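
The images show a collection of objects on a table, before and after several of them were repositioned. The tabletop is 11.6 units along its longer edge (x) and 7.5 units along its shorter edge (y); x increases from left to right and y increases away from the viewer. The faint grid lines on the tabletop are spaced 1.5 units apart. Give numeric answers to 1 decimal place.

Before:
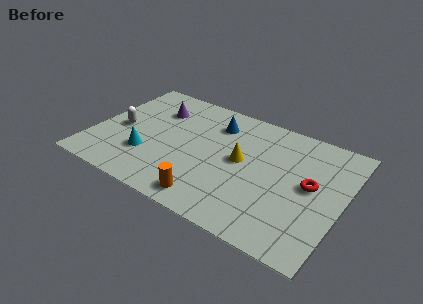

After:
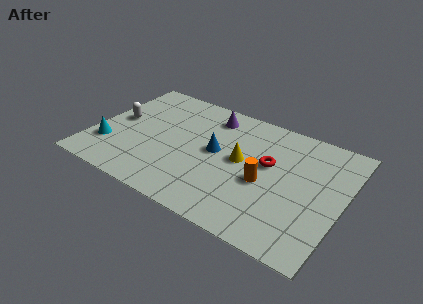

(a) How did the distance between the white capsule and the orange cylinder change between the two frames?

+1.8

The distance was about 5.3 in the first image and 7.1 in the second, so they moved 1.8 units further apart.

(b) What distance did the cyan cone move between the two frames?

1.8

From (2.7, 2.3) to (0.9, 2.1), the cyan cone covered √(1.8² + 0.2²) ≈ 1.8 units.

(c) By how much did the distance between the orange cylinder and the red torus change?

-4.0

Before: roughly 5.2 units apart; after: 1.2. That's 4.0 units closer together.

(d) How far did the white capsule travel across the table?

0.5

The white capsule was near (1.2, 3.5) before and (1.0, 4.0) after, so it travelled √(0.2² + 0.5²) ≈ 0.5 units.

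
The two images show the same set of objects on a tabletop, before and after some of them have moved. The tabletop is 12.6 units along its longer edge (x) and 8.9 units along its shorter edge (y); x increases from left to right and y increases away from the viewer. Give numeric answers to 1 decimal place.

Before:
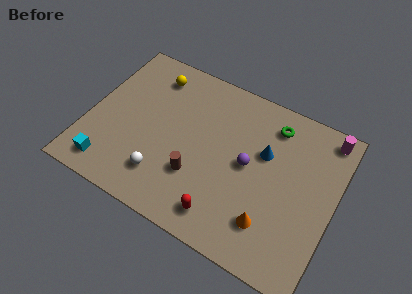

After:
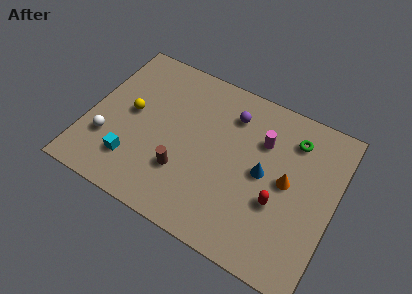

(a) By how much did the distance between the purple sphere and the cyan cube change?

-1.0

They were about 7.5 units apart before and 6.5 after — 1.0 units closer together.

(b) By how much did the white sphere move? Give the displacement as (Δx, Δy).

(-3.0, 0.7)

The white sphere started near (4.2, 2.0) and ended near (1.2, 2.7).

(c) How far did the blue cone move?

1.1

The blue cone moved from about (8.9, 5.6) to (9.0, 4.5), a distance of √(0.1² + 1.1²) ≈ 1.1.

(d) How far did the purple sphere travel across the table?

2.6

From (8.2, 4.6) to (7.0, 6.9), the purple sphere covered √(1.2² + 2.3²) ≈ 2.6 units.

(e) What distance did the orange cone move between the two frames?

2.5

The orange cone was near (9.7, 2.1) before and (10.2, 4.6) after, so it travelled √(0.5² + 2.5²) ≈ 2.5 units.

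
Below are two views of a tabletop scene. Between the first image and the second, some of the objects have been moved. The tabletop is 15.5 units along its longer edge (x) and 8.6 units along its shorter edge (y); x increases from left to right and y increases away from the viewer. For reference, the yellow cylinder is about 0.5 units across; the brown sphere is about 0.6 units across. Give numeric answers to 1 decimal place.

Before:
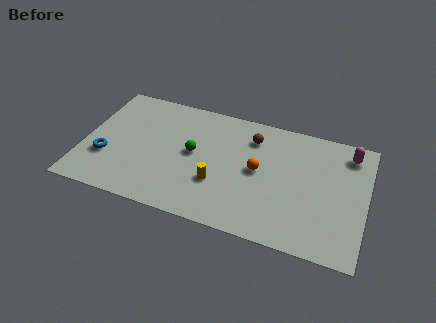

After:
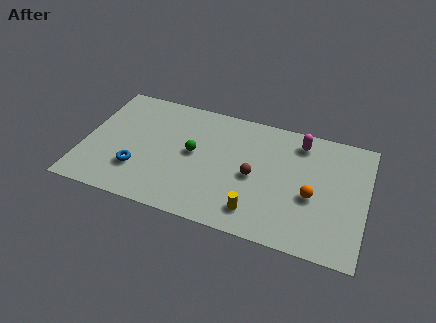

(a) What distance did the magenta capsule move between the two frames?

2.7

From (14.4, 7.2) to (11.7, 7.2), the magenta capsule covered √(2.7² + 0.0²) ≈ 2.7 units.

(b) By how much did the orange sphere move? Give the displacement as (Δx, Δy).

(3.0, -0.9)

The orange sphere was at about (9.6, 4.5) and moved to about (12.6, 3.6).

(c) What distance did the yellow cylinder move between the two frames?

2.6

The yellow cylinder was near (7.5, 2.9) before and (9.7, 1.6) after, so it travelled √(2.2² + 1.3²) ≈ 2.6 units.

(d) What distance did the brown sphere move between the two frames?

2.7

From (9.1, 6.7) to (9.4, 4.0), the brown sphere covered √(0.3² + 2.7²) ≈ 2.7 units.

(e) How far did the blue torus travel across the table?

1.8

The blue torus was near (1.3, 2.9) before and (3.1, 2.5) after, so it travelled √(1.8² + 0.4²) ≈ 1.8 units.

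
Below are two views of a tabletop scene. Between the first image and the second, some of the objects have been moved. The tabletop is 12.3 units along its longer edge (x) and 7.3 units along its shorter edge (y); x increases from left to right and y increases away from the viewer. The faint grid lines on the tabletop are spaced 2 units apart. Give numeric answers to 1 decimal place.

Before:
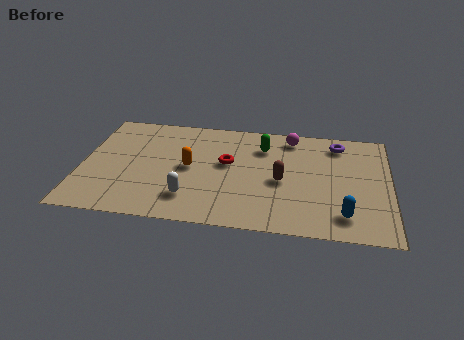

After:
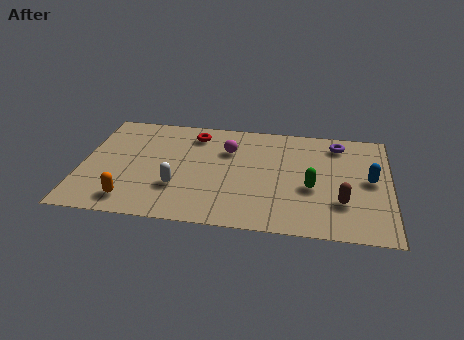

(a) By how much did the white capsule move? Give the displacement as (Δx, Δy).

(-0.5, 0.6)

The white capsule started near (4.4, 1.7) and ended near (3.9, 2.3).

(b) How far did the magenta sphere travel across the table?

2.8

The magenta sphere moved from about (8.3, 6.3) to (5.8, 5.1), a distance of √(2.5² + 1.2²) ≈ 2.8.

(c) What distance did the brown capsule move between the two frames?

2.6

From (8.0, 3.3) to (10.4, 2.2), the brown capsule covered √(2.4² + 1.1²) ≈ 2.6 units.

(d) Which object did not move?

the purple torus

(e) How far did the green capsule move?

3.2

From (7.2, 5.5) to (9.2, 3.0), the green capsule covered √(2.0² + 2.5²) ≈ 3.2 units.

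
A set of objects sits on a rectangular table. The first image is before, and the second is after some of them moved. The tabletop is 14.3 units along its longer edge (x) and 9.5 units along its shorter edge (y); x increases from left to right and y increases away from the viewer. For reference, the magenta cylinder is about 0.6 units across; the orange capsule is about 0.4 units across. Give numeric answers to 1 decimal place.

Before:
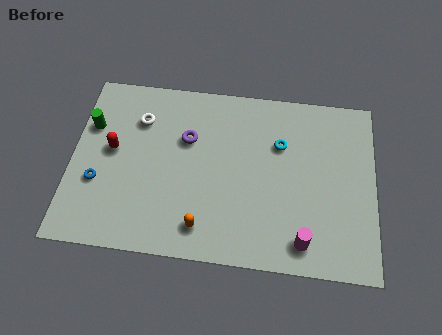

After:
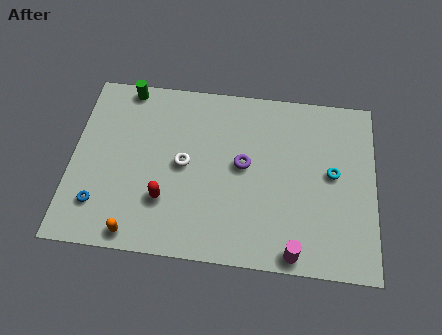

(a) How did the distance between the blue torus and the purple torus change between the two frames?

+2.3

The distance was about 5.0 in the first image and 7.3 in the second, so they moved 2.3 units further apart.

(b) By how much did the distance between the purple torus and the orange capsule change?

+1.8

They were about 4.7 units apart before and 6.5 after — 1.8 units further apart.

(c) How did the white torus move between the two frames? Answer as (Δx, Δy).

(2.2, -2.2)

From the two frames, the white torus sits at roughly (3.1, 7.0) before and (5.3, 4.8) after.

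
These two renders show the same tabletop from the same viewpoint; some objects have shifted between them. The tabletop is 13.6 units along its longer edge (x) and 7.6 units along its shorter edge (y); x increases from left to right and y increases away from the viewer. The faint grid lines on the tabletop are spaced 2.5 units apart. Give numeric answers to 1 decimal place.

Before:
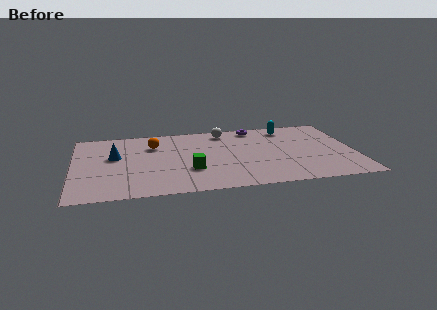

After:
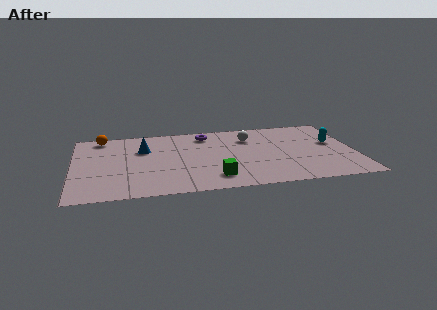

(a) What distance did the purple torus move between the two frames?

2.4

The purple torus moved from about (8.9, 6.7) to (6.5, 6.3), a distance of √(2.4² + 0.4²) ≈ 2.4.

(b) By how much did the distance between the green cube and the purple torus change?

-0.5

Before: roughly 5.3 units apart; after: 4.8. That's 0.5 units closer together.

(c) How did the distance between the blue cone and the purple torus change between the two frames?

-3.9

Before: roughly 7.2 units apart; after: 3.3. That's 3.9 units closer together.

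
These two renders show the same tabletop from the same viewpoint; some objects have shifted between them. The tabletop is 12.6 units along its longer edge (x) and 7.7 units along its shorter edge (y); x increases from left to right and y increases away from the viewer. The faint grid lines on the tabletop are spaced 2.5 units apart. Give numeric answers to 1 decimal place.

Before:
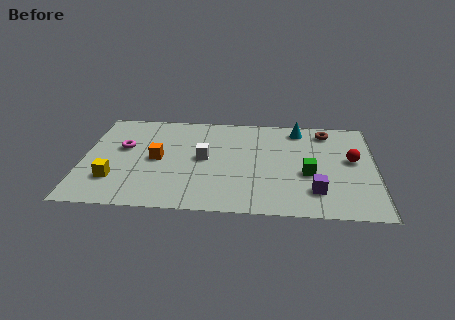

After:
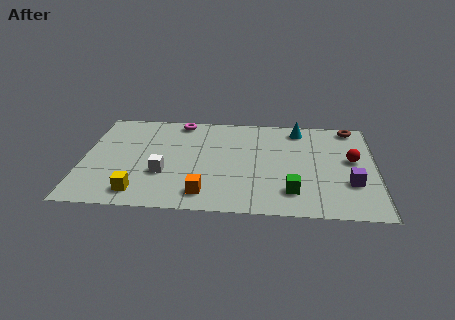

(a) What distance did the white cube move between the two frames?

2.1

From (5.2, 4.0) to (3.5, 2.7), the white cube covered √(1.7² + 1.3²) ≈ 2.1 units.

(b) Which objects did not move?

the cyan cone and the red sphere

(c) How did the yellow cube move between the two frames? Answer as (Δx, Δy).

(1.1, -0.9)

The yellow cube started near (1.4, 2.1) and ended near (2.5, 1.2).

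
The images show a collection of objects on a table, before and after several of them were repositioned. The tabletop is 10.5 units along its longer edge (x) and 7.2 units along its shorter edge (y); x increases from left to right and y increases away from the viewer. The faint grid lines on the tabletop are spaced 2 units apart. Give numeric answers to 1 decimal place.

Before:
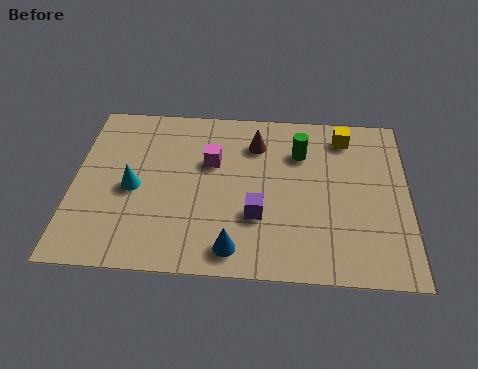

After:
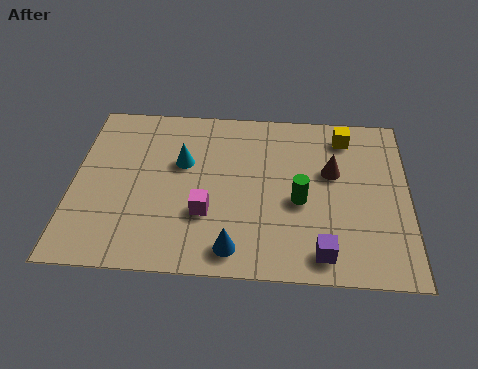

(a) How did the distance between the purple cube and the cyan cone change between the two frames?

+1.6

Before: roughly 4.0 units apart; after: 5.6. That's 1.6 units further apart.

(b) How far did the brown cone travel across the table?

2.6

The brown cone moved from about (5.7, 5.5) to (8.1, 4.4), a distance of √(2.4² + 1.1²) ≈ 2.6.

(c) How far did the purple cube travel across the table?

2.4

The purple cube moved from about (5.8, 2.4) to (7.8, 1.0), a distance of √(2.0² + 1.4²) ≈ 2.4.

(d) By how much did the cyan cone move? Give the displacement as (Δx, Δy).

(1.5, 1.2)

From the two frames, the cyan cone sits at roughly (1.9, 3.3) before and (3.4, 4.5) after.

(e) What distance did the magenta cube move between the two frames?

2.2

From (4.3, 4.6) to (4.2, 2.4), the magenta cube covered √(0.1² + 2.2²) ≈ 2.2 units.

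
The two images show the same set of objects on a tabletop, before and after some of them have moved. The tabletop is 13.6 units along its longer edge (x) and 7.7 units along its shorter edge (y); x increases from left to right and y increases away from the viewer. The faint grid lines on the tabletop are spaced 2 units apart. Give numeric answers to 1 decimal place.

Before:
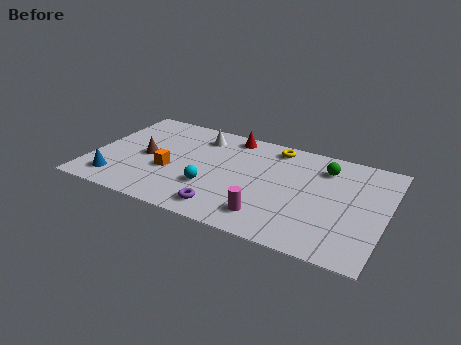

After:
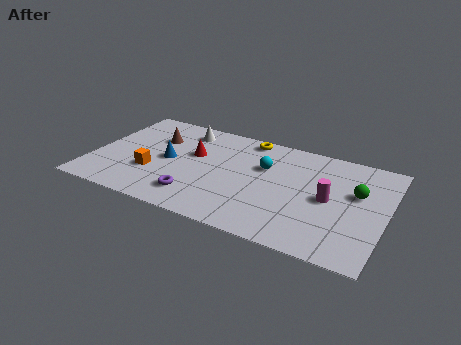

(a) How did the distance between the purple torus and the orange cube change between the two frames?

-0.9

They were about 3.3 units apart before and 2.4 after — 0.9 units closer together.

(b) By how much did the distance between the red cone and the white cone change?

+0.3

Before: roughly 1.5 units apart; after: 1.8. That's 0.3 units further apart.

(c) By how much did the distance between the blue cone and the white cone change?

-3.2

The distance was about 5.8 in the first image and 2.6 in the second, so they moved 3.2 units closer together.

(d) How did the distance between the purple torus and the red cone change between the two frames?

-2.5

Before: roughly 5.6 units apart; after: 3.1. That's 2.5 units closer together.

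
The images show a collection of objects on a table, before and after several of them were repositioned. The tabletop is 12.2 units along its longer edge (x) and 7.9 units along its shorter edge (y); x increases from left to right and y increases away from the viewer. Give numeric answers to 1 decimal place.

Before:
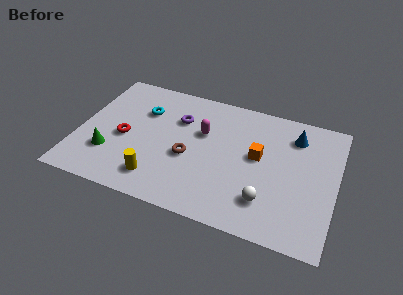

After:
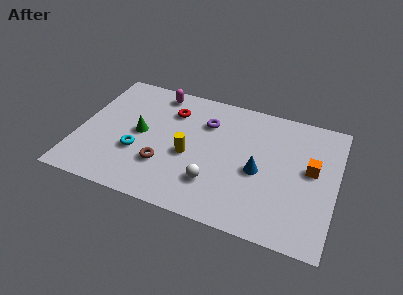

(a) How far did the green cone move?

2.1

The green cone was near (1.6, 2.3) before and (2.9, 4.0) after, so it travelled √(1.3² + 1.7²) ≈ 2.1 units.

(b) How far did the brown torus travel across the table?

1.4

From (5.3, 3.3) to (4.2, 2.4), the brown torus covered √(1.1² + 0.9²) ≈ 1.4 units.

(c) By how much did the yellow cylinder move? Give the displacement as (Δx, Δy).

(1.3, 1.9)

From the two frames, the yellow cylinder sits at roughly (4.0, 1.5) before and (5.3, 3.4) after.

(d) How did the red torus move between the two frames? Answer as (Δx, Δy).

(2.0, 2.4)

From the two frames, the red torus sits at roughly (2.2, 3.5) before and (4.2, 5.9) after.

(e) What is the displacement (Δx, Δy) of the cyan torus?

(0.0, -2.7)

From the two frames, the cyan torus sits at roughly (2.9, 5.5) before and (2.9, 2.8) after.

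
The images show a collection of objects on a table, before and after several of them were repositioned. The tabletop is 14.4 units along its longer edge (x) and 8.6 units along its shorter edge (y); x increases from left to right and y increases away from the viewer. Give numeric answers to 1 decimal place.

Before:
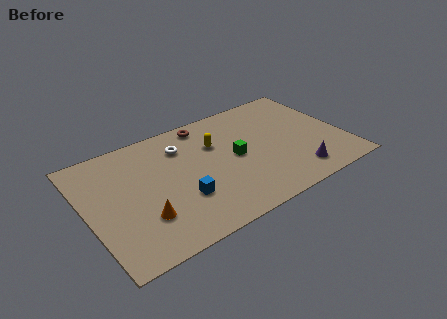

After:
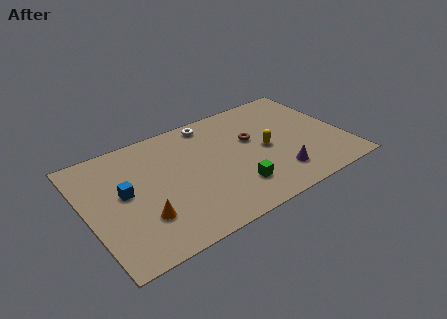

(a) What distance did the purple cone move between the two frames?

1.1

The purple cone moved from about (11.3, 1.5) to (10.3, 1.9), a distance of √(1.0² + 0.4²) ≈ 1.1.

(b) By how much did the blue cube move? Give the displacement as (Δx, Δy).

(-2.9, 1.9)

The blue cube started near (5.0, 2.8) and ended near (2.1, 4.7).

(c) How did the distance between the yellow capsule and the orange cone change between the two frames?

+1.7

They were about 5.7 units apart before and 7.4 after — 1.7 units further apart.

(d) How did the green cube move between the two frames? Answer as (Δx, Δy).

(-0.4, -2.2)

The green cube started near (8.3, 4.3) and ended near (7.9, 2.1).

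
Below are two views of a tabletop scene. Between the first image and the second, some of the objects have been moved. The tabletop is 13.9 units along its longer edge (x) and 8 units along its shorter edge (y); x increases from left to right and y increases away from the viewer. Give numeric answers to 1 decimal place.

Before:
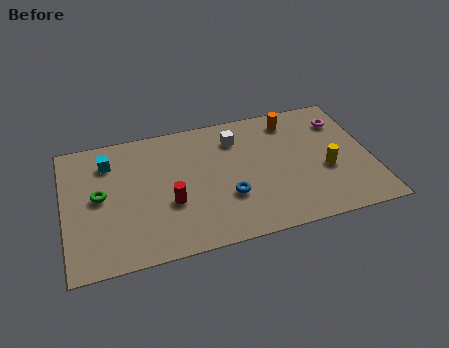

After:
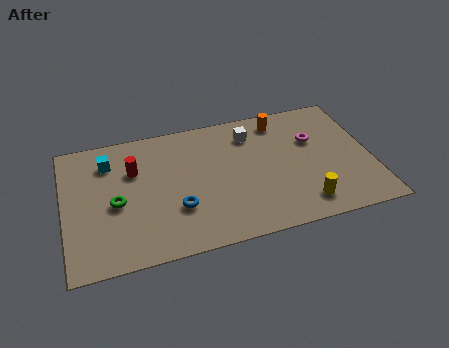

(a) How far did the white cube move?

0.7

The white cube moved from about (7.9, 6.2) to (8.6, 6.3), a distance of √(0.7² + 0.1²) ≈ 0.7.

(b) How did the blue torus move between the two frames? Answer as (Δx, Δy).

(-2.3, -0.1)

The blue torus was at about (7.3, 2.7) and moved to about (5.0, 2.6).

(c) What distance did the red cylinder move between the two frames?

2.8

From (4.7, 3.0) to (3.2, 5.4), the red cylinder covered √(1.5² + 2.4²) ≈ 2.8 units.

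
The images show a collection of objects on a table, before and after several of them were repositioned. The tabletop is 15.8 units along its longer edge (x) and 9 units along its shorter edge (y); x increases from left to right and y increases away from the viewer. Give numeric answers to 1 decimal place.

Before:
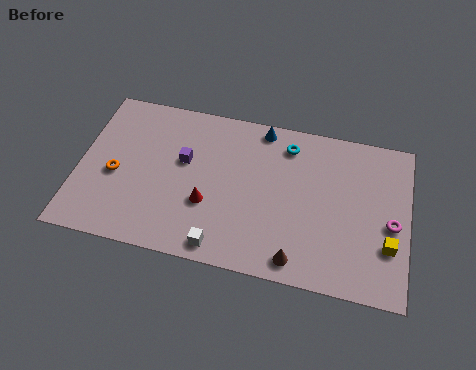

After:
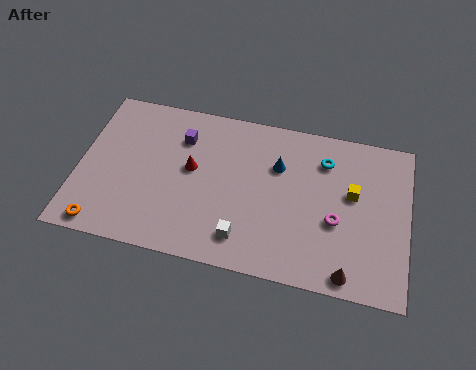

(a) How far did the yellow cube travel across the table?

3.1

The yellow cube moved from about (14.9, 2.8) to (13.1, 5.3), a distance of √(1.8² + 2.5²) ≈ 3.1.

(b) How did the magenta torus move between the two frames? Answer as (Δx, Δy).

(-2.6, -0.4)

The magenta torus was at about (15.0, 4.0) and moved to about (12.4, 3.6).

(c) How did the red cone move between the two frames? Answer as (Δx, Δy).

(-0.9, 1.8)

The red cone was at about (6.3, 3.2) and moved to about (5.4, 5.0).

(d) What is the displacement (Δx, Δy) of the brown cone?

(2.4, -0.2)

From the two frames, the brown cone sits at roughly (10.7, 1.1) before and (13.1, 0.9) after.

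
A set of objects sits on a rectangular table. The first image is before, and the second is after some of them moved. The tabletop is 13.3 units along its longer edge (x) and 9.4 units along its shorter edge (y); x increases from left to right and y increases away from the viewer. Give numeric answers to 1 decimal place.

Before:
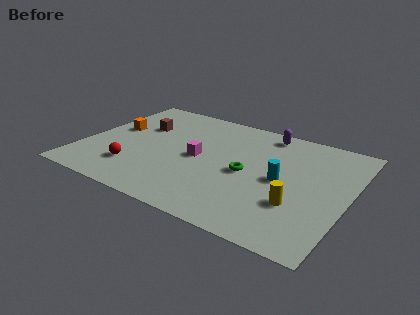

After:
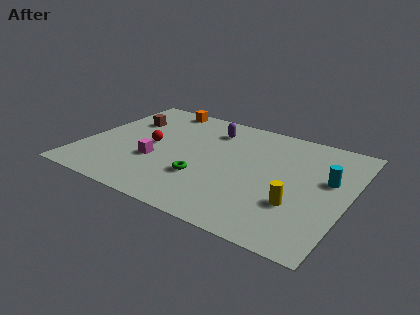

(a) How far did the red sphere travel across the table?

2.4

The red sphere was near (2.9, 2.3) before and (3.3, 4.7) after, so it travelled √(0.4² + 2.4²) ≈ 2.4 units.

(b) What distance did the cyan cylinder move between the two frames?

2.4

The cyan cylinder was near (10.0, 4.6) before and (12.2, 5.6) after, so it travelled √(2.2² + 1.0²) ≈ 2.4 units.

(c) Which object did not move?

the yellow cylinder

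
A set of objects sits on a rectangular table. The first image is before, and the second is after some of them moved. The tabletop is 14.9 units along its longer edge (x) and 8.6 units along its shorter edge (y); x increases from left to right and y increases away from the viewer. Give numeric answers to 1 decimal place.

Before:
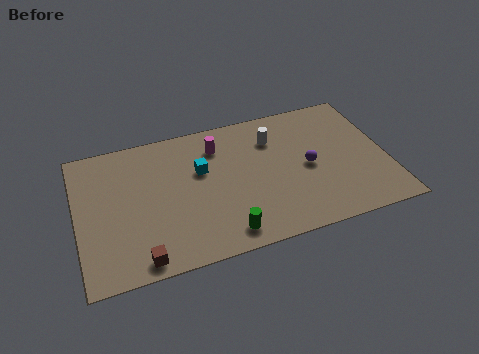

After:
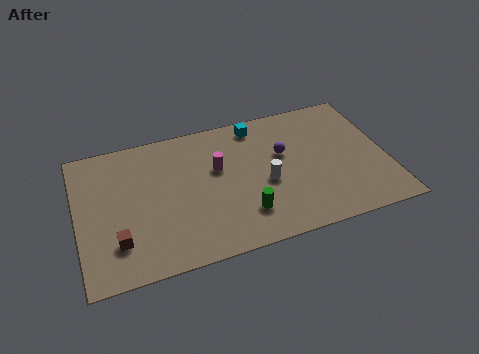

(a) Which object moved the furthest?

the cyan cube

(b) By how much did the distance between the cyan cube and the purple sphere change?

-2.8

The distance was about 5.3 in the first image and 2.5 in the second, so they moved 2.8 units closer together.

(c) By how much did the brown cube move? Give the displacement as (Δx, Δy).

(-1.0, 1.3)

The brown cube started near (2.8, 0.9) and ended near (1.8, 2.2).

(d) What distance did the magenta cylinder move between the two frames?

1.4

The magenta cylinder was near (6.9, 6.7) before and (6.8, 5.3) after, so it travelled √(0.1² + 1.4²) ≈ 1.4 units.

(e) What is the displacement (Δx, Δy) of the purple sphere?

(-1.1, 1.2)

From the two frames, the purple sphere sits at roughly (11.1, 4.1) before and (10.0, 5.3) after.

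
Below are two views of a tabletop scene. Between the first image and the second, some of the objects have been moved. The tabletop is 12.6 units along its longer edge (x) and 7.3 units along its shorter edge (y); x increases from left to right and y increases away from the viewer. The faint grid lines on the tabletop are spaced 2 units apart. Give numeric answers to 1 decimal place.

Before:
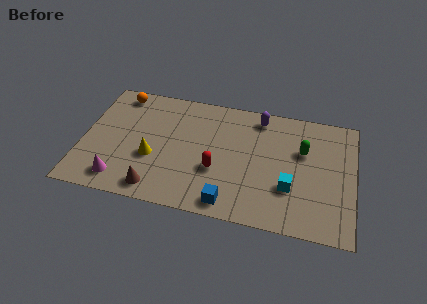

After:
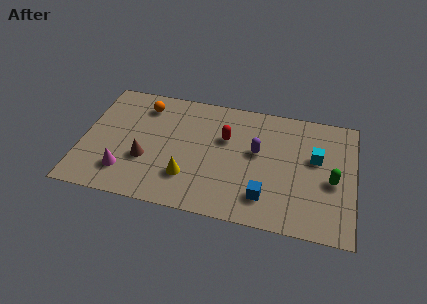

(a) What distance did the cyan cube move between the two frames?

2.3

The cyan cube was near (9.7, 2.4) before and (10.8, 4.4) after, so it travelled √(1.1² + 2.0²) ≈ 2.3 units.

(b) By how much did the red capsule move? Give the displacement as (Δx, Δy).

(0.3, 2.0)

The red capsule was at about (6.3, 2.7) and moved to about (6.6, 4.7).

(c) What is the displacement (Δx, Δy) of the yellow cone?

(1.7, -0.8)

From the two frames, the yellow cone sits at roughly (3.3, 2.8) before and (5.0, 2.0) after.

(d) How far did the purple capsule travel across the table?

2.1

The purple capsule moved from about (8.1, 6.3) to (8.1, 4.2), a distance of √(0.0² + 2.1²) ≈ 2.1.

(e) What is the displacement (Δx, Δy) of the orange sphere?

(1.2, -0.5)

From the two frames, the orange sphere sits at roughly (1.5, 6.4) before and (2.7, 5.9) after.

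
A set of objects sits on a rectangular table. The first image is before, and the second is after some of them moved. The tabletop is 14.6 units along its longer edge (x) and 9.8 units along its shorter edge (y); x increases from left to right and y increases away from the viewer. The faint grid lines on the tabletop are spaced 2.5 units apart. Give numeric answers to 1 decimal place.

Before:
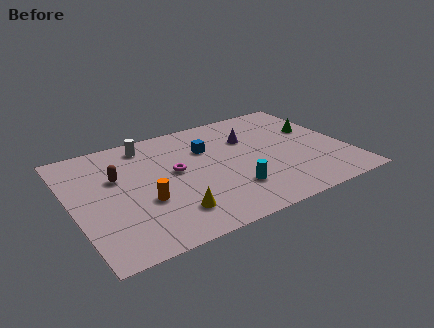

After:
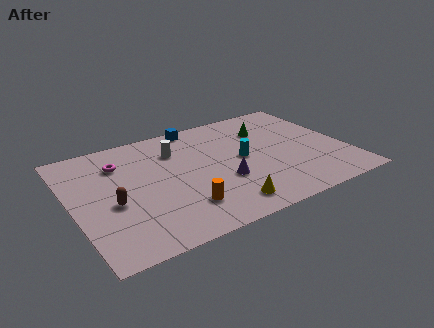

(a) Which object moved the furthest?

the purple cone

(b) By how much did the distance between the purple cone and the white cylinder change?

-1.4

They were about 5.6 units apart before and 4.2 after — 1.4 units closer together.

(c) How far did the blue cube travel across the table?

2.3

The blue cube was near (7.4, 6.7) before and (7.2, 9.0) after, so it travelled √(0.2² + 2.3²) ≈ 2.3 units.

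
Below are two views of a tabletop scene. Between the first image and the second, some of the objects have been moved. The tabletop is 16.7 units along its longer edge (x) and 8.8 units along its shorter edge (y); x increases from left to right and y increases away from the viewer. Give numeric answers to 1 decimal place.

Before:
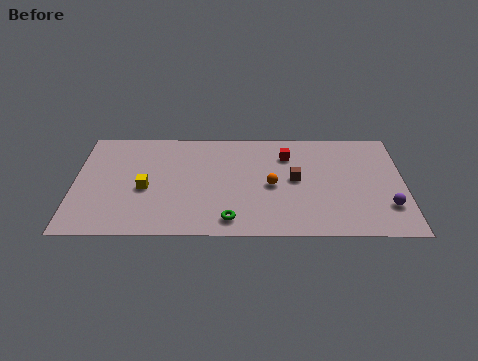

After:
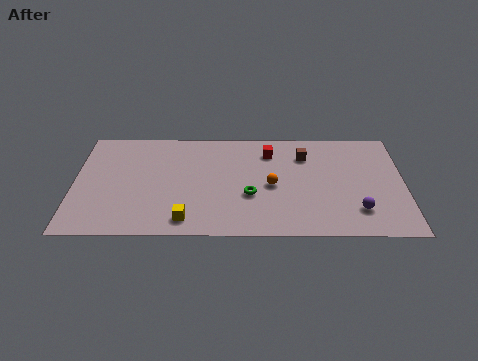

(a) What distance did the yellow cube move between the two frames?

3.3

The yellow cube was near (3.6, 3.8) before and (5.7, 1.3) after, so it travelled √(2.1² + 2.5²) ≈ 3.3 units.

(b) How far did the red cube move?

0.9

The red cube was near (10.8, 6.6) before and (9.9, 6.9) after, so it travelled √(0.9² + 0.3²) ≈ 0.9 units.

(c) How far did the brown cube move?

2.1

The brown cube moved from about (11.2, 4.6) to (11.7, 6.6), a distance of √(0.5² + 2.0²) ≈ 2.1.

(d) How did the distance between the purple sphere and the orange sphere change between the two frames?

-1.3

The distance was about 6.0 in the first image and 4.7 in the second, so they moved 1.3 units closer together.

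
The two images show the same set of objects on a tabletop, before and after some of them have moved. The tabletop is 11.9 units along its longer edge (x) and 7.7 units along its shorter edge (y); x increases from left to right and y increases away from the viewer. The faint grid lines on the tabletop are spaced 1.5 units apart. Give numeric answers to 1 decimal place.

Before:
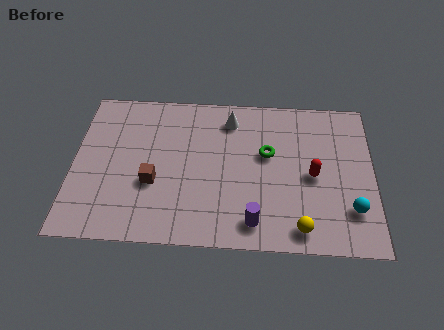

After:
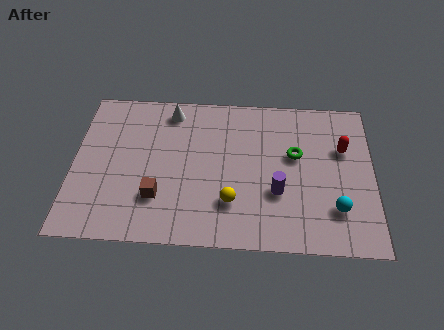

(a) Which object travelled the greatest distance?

the yellow sphere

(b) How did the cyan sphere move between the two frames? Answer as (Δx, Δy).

(-0.6, 0.0)

From the two frames, the cyan sphere sits at roughly (11.0, 2.0) before and (10.4, 2.0) after.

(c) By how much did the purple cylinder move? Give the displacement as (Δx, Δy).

(0.9, 1.5)

From the two frames, the purple cylinder sits at roughly (7.2, 1.2) before and (8.1, 2.7) after.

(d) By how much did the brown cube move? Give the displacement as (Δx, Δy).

(0.2, -0.7)

The brown cube was at about (3.2, 2.9) and moved to about (3.4, 2.2).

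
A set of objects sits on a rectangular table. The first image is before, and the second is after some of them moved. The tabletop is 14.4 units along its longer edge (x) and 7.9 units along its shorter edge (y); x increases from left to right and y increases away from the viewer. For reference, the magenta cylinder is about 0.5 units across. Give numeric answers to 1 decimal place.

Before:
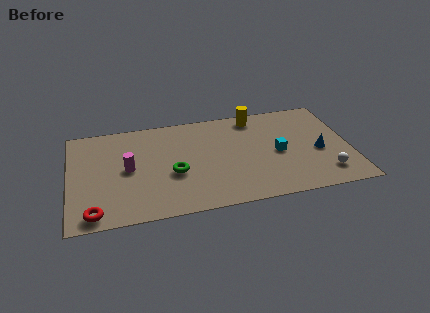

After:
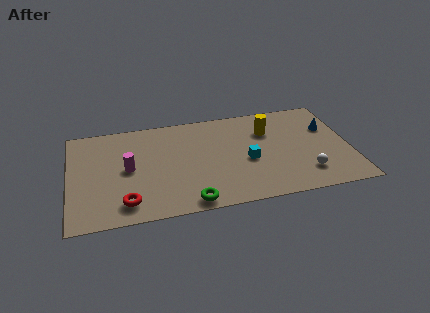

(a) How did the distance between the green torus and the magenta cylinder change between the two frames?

+2.0

The distance was about 2.4 in the first image and 4.4 in the second, so they moved 2.0 units further apart.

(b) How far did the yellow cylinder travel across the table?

1.4

The yellow cylinder was near (9.7, 6.9) before and (10.3, 5.6) after, so it travelled √(0.6² + 1.3²) ≈ 1.4 units.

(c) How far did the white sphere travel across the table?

1.0

The white sphere was near (13.0, 1.6) before and (12.0, 1.8) after, so it travelled √(1.0² + 0.2²) ≈ 1.0 units.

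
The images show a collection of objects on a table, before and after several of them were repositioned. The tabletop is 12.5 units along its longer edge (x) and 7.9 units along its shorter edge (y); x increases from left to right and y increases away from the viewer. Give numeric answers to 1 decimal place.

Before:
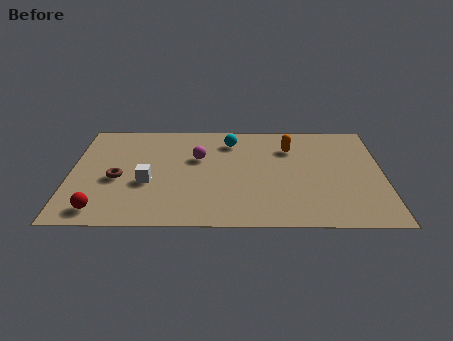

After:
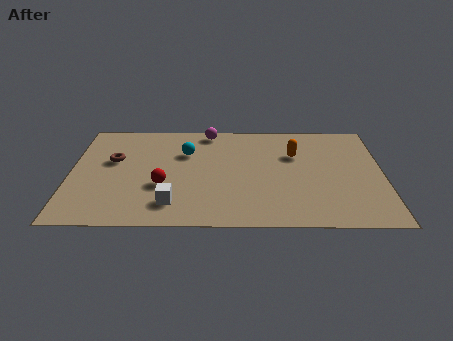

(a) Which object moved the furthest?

the red sphere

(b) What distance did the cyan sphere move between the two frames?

2.0

The cyan sphere moved from about (6.4, 6.3) to (4.6, 5.4), a distance of √(1.8² + 0.9²) ≈ 2.0.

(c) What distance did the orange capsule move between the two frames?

0.5

From (8.8, 5.8) to (9.0, 5.3), the orange capsule covered √(0.2² + 0.5²) ≈ 0.5 units.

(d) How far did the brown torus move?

1.4

From (1.9, 3.4) to (1.7, 4.8), the brown torus covered √(0.2² + 1.4²) ≈ 1.4 units.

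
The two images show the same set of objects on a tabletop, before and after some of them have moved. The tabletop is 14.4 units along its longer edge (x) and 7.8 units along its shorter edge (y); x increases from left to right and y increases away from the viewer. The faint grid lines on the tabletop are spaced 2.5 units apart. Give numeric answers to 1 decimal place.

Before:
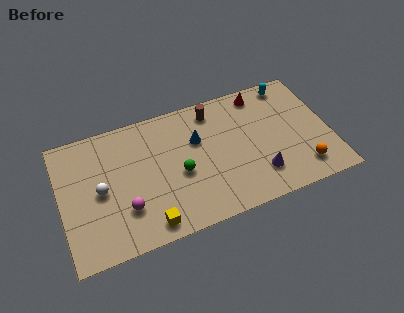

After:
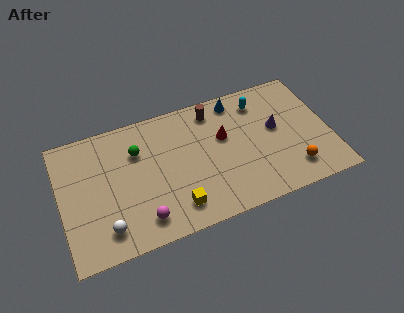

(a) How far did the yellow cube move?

1.6

From (4.4, 1.0) to (5.9, 1.5), the yellow cube covered √(1.5² + 0.5²) ≈ 1.6 units.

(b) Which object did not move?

the brown cylinder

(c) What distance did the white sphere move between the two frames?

2.3

The white sphere moved from about (2.1, 3.8) to (2.2, 1.5), a distance of √(0.1² + 2.3²) ≈ 2.3.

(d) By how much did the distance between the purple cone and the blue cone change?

-1.3

They were about 4.4 units apart before and 3.1 after — 1.3 units closer together.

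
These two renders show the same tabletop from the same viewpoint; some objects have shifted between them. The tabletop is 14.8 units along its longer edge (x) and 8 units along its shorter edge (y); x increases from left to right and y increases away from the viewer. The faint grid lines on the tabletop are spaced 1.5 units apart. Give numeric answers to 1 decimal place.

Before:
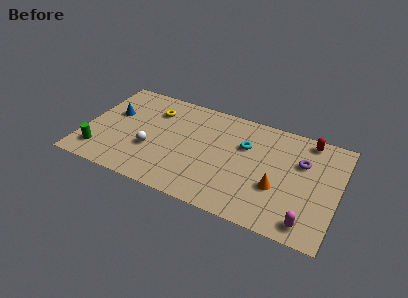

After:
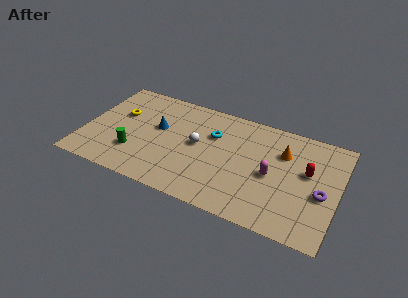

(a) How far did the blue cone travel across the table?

2.7

From (1.5, 4.9) to (4.2, 4.7), the blue cone covered √(2.7² + 0.2²) ≈ 2.7 units.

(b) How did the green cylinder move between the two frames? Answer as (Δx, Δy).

(2.0, 0.7)

The green cylinder started near (1.1, 1.6) and ended near (3.1, 2.3).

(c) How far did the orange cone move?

2.7

The orange cone was near (11.4, 2.9) before and (11.5, 5.6) after, so it travelled √(0.1² + 2.7²) ≈ 2.7 units.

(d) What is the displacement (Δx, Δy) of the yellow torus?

(-1.9, -1.0)

The yellow torus started near (3.8, 6.0) and ended near (1.9, 5.0).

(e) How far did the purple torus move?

2.3

From (12.6, 5.3) to (13.9, 3.4), the purple torus covered √(1.3² + 1.9²) ≈ 2.3 units.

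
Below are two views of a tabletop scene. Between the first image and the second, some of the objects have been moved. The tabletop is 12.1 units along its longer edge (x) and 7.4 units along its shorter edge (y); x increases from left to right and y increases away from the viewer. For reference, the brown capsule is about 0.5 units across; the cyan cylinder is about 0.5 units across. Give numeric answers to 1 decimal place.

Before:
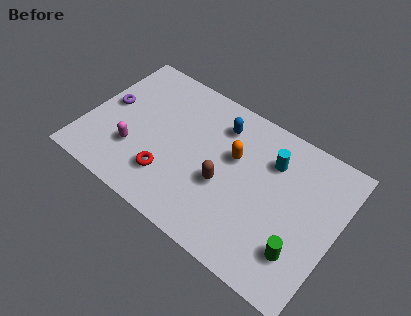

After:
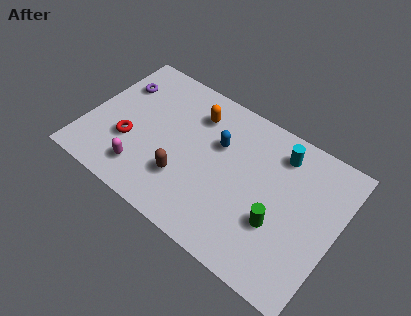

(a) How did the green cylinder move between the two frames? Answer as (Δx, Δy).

(-1.2, 0.7)

The green cylinder was at about (10.7, 1.9) and moved to about (9.5, 2.6).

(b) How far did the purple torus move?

1.3

The purple torus moved from about (0.9, 4.0) to (1.1, 5.3), a distance of √(0.2² + 1.3²) ≈ 1.3.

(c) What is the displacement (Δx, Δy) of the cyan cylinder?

(0.3, 0.6)

From the two frames, the cyan cylinder sits at roughly (8.7, 5.4) before and (9.0, 6.0) after.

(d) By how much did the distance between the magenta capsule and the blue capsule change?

-0.5

The distance was about 5.0 in the first image and 4.5 in the second, so they moved 0.5 units closer together.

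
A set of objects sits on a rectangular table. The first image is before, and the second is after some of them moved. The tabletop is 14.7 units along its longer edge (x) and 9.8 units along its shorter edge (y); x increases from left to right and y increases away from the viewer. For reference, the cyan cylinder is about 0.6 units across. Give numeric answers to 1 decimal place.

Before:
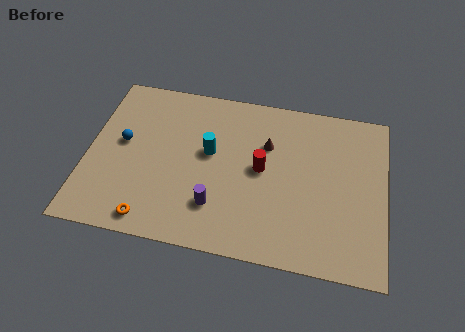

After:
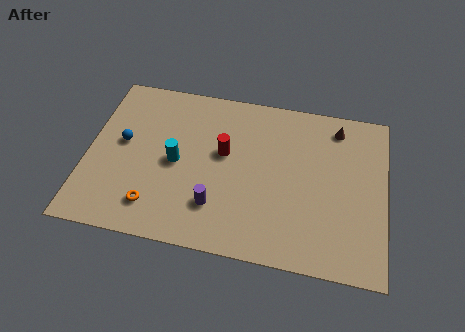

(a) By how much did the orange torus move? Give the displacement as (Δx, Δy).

(0.1, 0.8)

The orange torus was at about (3.4, 1.1) and moved to about (3.5, 1.9).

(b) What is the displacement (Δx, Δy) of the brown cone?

(3.4, 1.7)

The brown cone started near (8.8, 6.6) and ended near (12.2, 8.3).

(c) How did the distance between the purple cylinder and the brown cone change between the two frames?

+3.4

The distance was about 4.7 in the first image and 8.1 in the second, so they moved 3.4 units further apart.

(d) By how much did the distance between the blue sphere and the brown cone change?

+3.7

Before: roughly 7.2 units apart; after: 10.9. That's 3.7 units further apart.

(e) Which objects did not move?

the blue sphere and the purple cylinder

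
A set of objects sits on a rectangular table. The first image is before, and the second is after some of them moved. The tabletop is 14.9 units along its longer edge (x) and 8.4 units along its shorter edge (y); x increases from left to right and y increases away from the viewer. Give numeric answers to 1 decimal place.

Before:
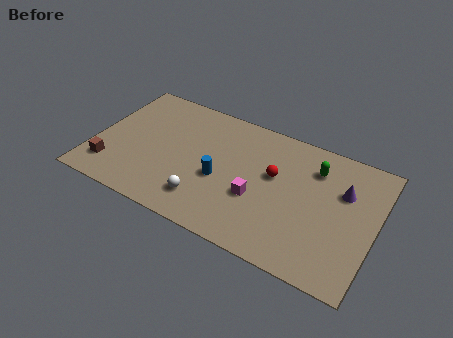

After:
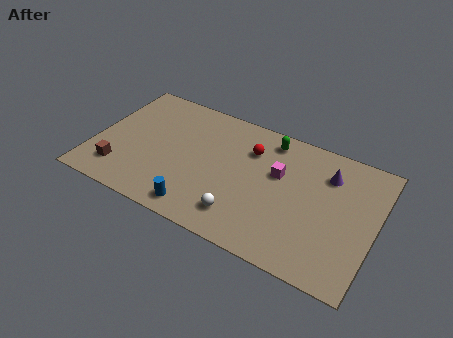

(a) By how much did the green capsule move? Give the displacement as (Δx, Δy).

(-2.5, 0.8)

The green capsule was at about (11.5, 6.4) and moved to about (9.0, 7.2).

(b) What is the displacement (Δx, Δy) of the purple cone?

(-0.9, 0.7)

From the two frames, the purple cone sits at roughly (13.1, 5.6) before and (12.2, 6.3) after.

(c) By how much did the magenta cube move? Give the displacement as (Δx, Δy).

(0.9, 2.0)

The magenta cube started near (8.8, 3.2) and ended near (9.7, 5.2).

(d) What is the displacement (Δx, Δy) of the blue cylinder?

(-0.8, -2.4)

The blue cylinder was at about (6.8, 3.5) and moved to about (6.0, 1.1).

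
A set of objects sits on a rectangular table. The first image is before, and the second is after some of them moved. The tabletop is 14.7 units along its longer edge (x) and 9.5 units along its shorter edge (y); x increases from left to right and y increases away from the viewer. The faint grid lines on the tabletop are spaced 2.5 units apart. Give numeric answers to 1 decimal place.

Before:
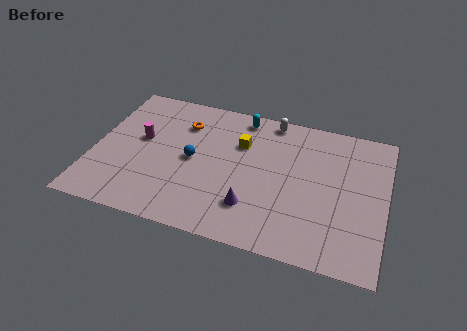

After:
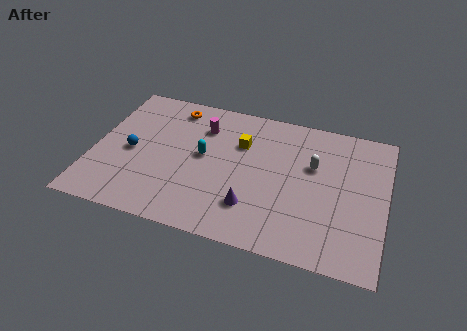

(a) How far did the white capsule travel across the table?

3.5

From (8.7, 8.6) to (11.0, 6.0), the white capsule covered √(2.3² + 2.6²) ≈ 3.5 units.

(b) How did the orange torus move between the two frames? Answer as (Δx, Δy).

(-0.6, 1.0)

The orange torus started near (4.3, 7.1) and ended near (3.7, 8.1).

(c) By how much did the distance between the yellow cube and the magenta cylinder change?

-3.0

They were about 5.1 units apart before and 2.1 after — 3.0 units closer together.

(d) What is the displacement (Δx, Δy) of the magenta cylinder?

(3.0, 1.7)

From the two frames, the magenta cylinder sits at roughly (2.3, 5.4) before and (5.3, 7.1) after.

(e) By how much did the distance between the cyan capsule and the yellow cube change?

+0.4

The distance was about 1.9 in the first image and 2.3 in the second, so they moved 0.4 units further apart.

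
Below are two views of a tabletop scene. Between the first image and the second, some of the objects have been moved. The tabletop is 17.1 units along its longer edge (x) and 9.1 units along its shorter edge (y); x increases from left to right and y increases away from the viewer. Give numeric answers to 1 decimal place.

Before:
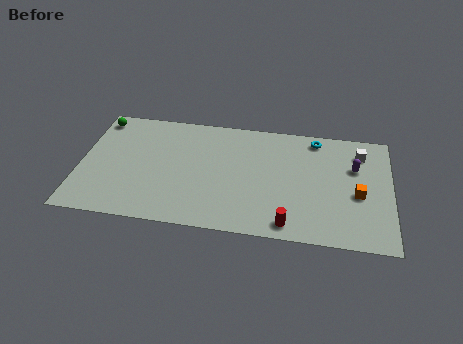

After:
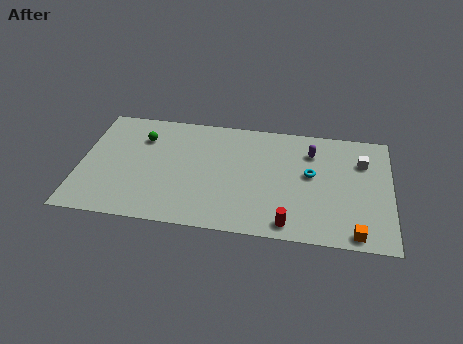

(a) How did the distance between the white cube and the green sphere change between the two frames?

-2.4

The distance was about 14.6 in the first image and 12.2 in the second, so they moved 2.4 units closer together.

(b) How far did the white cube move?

0.7

The white cube was near (15.4, 7.2) before and (15.5, 6.5) after, so it travelled √(0.1² + 0.7²) ≈ 0.7 units.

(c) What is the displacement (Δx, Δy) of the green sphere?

(2.5, -1.2)

The green sphere was at about (0.8, 7.9) and moved to about (3.3, 6.7).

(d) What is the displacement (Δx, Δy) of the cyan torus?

(-0.2, -2.9)

From the two frames, the cyan torus sits at roughly (12.9, 8.0) before and (12.7, 5.1) after.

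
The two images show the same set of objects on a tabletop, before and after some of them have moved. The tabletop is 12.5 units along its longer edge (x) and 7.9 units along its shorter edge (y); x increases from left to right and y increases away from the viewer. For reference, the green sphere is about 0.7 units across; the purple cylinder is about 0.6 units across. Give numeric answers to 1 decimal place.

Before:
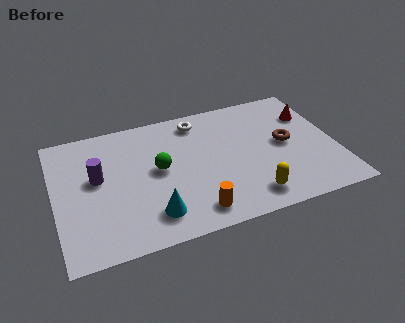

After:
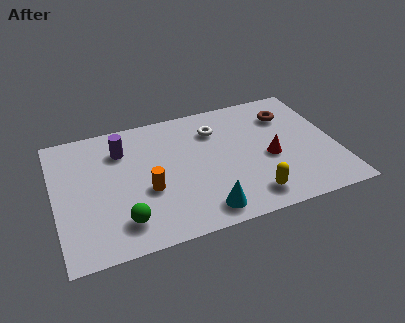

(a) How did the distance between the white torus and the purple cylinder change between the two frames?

-1.0

The distance was about 5.2 in the first image and 4.2 in the second, so they moved 1.0 units closer together.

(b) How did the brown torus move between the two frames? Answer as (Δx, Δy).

(0.3, 1.8)

The brown torus started near (10.3, 4.1) and ended near (10.6, 5.9).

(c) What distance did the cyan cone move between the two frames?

2.3

From (4.1, 1.6) to (6.3, 1.1), the cyan cone covered √(2.2² + 0.5²) ≈ 2.3 units.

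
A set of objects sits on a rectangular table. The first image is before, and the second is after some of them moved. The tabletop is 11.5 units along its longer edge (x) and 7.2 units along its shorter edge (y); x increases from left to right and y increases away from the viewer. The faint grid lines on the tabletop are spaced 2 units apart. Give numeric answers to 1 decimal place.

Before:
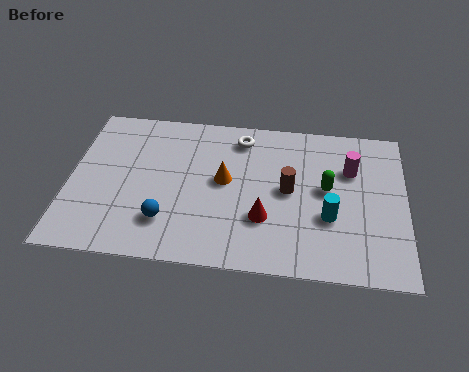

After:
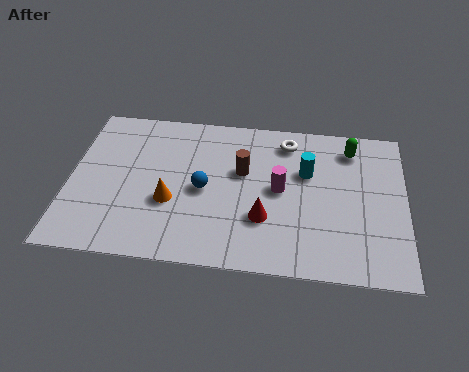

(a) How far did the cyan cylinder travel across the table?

2.2

From (8.9, 2.6) to (8.1, 4.6), the cyan cylinder covered √(0.8² + 2.0²) ≈ 2.2 units.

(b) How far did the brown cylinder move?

1.7

The brown cylinder was near (7.5, 3.7) before and (5.9, 4.4) after, so it travelled √(1.6² + 0.7²) ≈ 1.7 units.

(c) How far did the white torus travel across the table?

1.6

The white torus moved from about (5.8, 6.0) to (7.4, 6.0), a distance of √(1.6² + 0.0²) ≈ 1.6.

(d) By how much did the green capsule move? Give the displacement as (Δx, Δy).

(0.8, 2.0)

The green capsule started near (8.8, 3.9) and ended near (9.6, 5.9).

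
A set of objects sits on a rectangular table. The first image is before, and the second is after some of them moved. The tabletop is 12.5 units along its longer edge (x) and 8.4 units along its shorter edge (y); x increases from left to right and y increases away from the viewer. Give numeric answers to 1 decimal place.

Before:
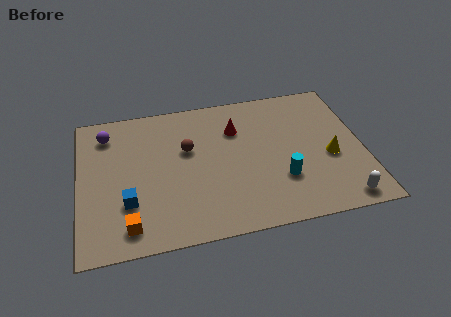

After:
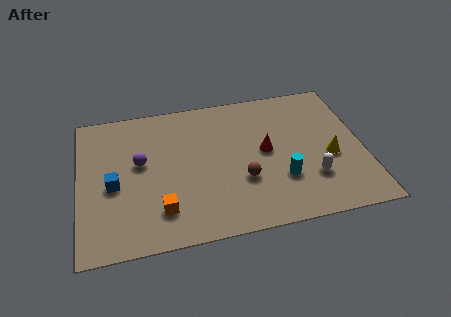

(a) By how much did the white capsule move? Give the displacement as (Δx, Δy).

(-1.2, 1.5)

The white capsule was at about (11.3, 0.9) and moved to about (10.1, 2.4).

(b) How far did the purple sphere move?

2.4

The purple sphere was near (1.3, 6.8) before and (2.7, 4.8) after, so it travelled √(1.4² + 2.0²) ≈ 2.4 units.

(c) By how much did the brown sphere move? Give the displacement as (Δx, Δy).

(2.3, -2.3)

From the two frames, the brown sphere sits at roughly (4.8, 5.2) before and (7.1, 2.9) after.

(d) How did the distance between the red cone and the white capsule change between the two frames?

-3.9

Before: roughly 6.7 units apart; after: 2.8. That's 3.9 units closer together.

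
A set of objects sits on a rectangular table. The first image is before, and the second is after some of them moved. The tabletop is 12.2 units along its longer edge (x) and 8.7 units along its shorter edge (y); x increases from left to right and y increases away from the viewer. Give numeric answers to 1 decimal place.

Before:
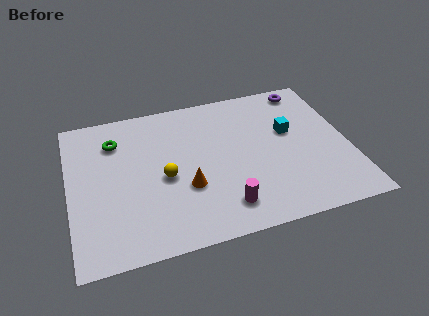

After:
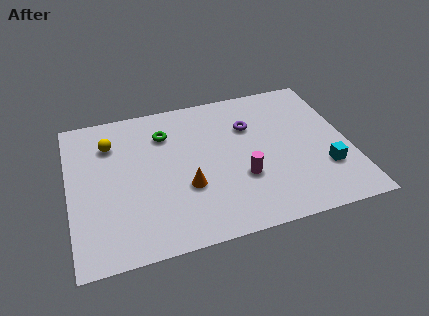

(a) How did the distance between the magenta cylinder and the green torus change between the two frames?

-2.0

The distance was about 6.7 in the first image and 4.7 in the second, so they moved 2.0 units closer together.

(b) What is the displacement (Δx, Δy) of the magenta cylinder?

(0.9, 1.4)

From the two frames, the magenta cylinder sits at roughly (6.5, 1.6) before and (7.4, 3.0) after.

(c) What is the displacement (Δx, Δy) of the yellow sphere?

(-2.2, 2.6)

The yellow sphere was at about (4.1, 3.9) and moved to about (1.9, 6.5).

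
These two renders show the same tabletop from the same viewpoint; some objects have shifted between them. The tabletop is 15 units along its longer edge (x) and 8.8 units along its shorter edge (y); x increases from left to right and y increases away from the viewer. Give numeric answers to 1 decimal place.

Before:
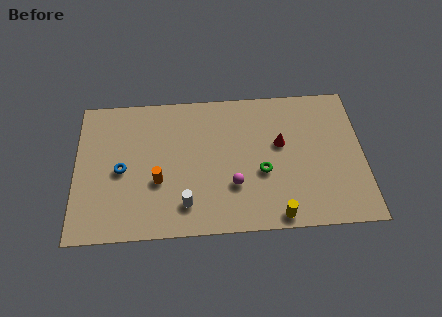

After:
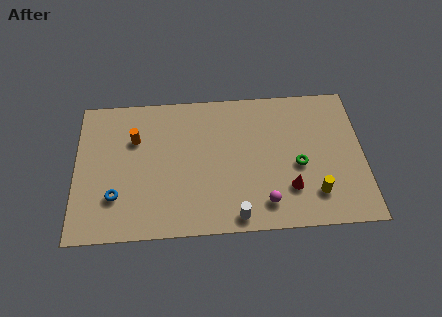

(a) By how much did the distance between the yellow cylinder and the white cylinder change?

-0.6

The distance was about 4.8 in the first image and 4.2 in the second, so they moved 0.6 units closer together.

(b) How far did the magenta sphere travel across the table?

2.0

From (8.2, 2.8) to (9.8, 1.6), the magenta sphere covered √(1.6² + 1.2²) ≈ 2.0 units.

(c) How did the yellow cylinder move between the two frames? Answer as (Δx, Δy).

(2.0, 1.2)

The yellow cylinder started near (10.4, 0.8) and ended near (12.4, 2.0).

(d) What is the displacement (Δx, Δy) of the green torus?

(1.9, 0.3)

The green torus started near (9.7, 3.5) and ended near (11.6, 3.8).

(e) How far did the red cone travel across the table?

2.8

From (10.7, 5.2) to (11.1, 2.4), the red cone covered √(0.4² + 2.8²) ≈ 2.8 units.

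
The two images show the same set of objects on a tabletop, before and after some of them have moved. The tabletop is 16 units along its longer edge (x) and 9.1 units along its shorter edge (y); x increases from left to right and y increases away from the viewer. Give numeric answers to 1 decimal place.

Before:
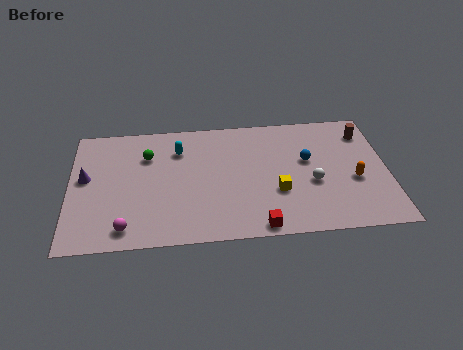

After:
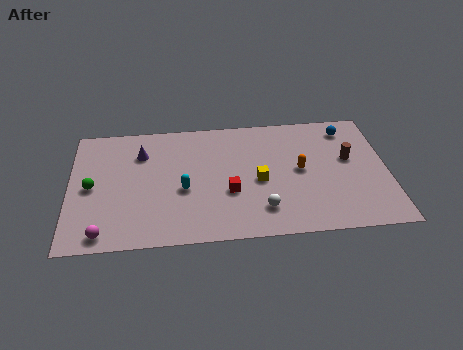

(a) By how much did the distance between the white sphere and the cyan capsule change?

-3.1

They were about 7.4 units apart before and 4.3 after — 3.1 units closer together.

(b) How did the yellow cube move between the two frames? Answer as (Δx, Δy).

(-0.9, 0.9)

The yellow cube was at about (10.4, 3.2) and moved to about (9.5, 4.1).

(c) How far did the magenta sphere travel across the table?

1.1

From (2.8, 1.3) to (1.7, 1.0), the magenta sphere covered √(1.1² + 0.3²) ≈ 1.1 units.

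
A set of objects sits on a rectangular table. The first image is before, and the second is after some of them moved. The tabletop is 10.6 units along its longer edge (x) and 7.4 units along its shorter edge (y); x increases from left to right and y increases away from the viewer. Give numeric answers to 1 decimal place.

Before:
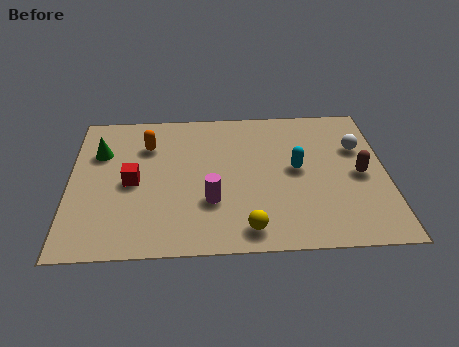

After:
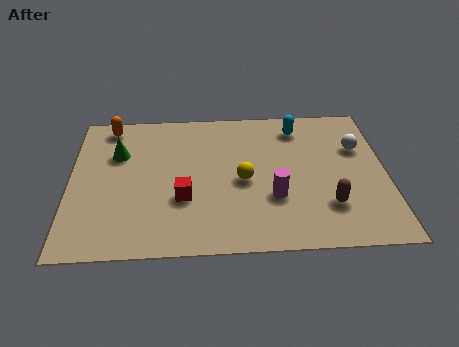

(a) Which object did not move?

the white sphere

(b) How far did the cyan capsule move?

2.2

From (7.6, 3.9) to (7.7, 6.1), the cyan capsule covered √(0.1² + 2.2²) ≈ 2.2 units.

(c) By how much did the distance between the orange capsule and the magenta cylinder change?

+3.1

Before: roughly 3.7 units apart; after: 6.8. That's 3.1 units further apart.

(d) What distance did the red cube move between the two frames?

1.9

The red cube was near (2.1, 3.5) before and (3.8, 2.6) after, so it travelled √(1.7² + 0.9²) ≈ 1.9 units.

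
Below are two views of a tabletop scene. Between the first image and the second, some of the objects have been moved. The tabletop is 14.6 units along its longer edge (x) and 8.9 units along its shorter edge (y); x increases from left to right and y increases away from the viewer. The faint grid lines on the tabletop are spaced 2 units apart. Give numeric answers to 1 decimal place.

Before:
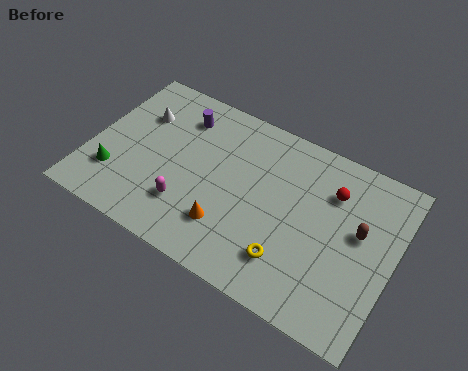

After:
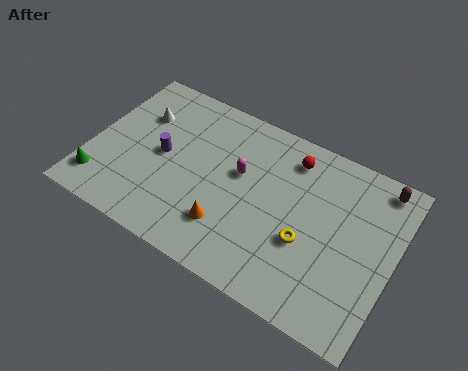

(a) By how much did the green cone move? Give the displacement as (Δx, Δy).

(-0.6, -0.7)

The green cone started near (1.4, 2.4) and ended near (0.8, 1.7).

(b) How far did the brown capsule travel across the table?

2.9

The brown capsule moved from about (12.9, 5.1) to (13.5, 7.9), a distance of √(0.6² + 2.8²) ≈ 2.9.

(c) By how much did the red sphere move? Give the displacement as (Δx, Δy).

(-2.1, 0.8)

From the two frames, the red sphere sits at roughly (11.4, 6.5) before and (9.3, 7.3) after.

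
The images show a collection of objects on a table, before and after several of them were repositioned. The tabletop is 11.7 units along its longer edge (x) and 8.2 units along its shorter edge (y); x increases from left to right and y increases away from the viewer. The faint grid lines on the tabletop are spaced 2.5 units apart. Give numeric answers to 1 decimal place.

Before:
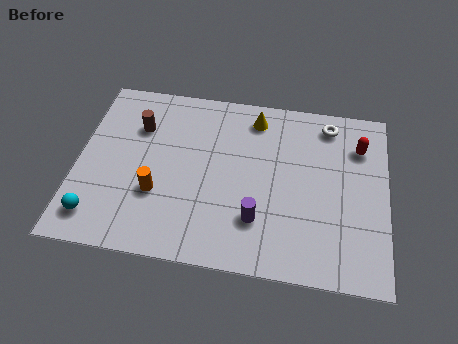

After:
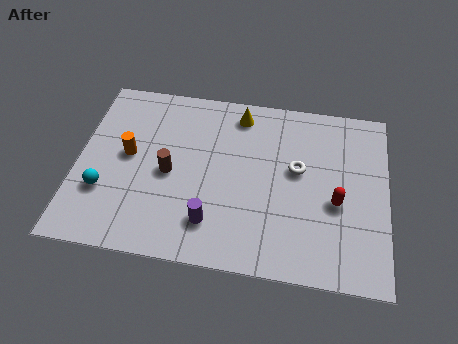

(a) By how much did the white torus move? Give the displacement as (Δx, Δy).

(-1.1, -2.3)

The white torus was at about (9.4, 7.0) and moved to about (8.3, 4.7).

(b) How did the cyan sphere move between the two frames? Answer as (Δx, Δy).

(0.2, 1.2)

The cyan sphere was at about (0.9, 1.4) and moved to about (1.1, 2.6).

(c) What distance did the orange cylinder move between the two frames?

2.0

The orange cylinder moved from about (3.1, 2.8) to (1.9, 4.4), a distance of √(1.2² + 1.6²) ≈ 2.0.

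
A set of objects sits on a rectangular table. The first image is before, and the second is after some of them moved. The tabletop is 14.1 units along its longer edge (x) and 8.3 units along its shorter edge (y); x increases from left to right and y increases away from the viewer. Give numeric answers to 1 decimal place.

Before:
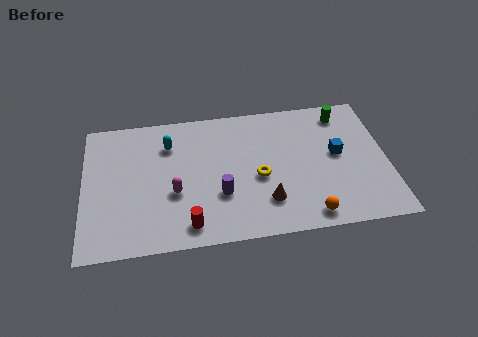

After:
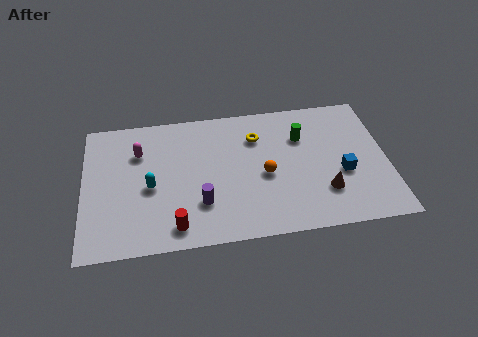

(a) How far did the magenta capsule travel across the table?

3.1

The magenta capsule moved from about (4.2, 3.2) to (2.6, 5.9), a distance of √(1.6² + 2.7²) ≈ 3.1.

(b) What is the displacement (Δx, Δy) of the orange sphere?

(-1.9, 2.7)

From the two frames, the orange sphere sits at roughly (10.3, 1.0) before and (8.4, 3.7) after.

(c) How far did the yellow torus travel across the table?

2.5

The yellow torus moved from about (8.1, 3.6) to (8.1, 6.1), a distance of √(0.0² + 2.5²) ≈ 2.5.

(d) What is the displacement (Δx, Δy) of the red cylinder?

(-0.6, 0.0)

The red cylinder started near (4.8, 1.2) and ended near (4.2, 1.2).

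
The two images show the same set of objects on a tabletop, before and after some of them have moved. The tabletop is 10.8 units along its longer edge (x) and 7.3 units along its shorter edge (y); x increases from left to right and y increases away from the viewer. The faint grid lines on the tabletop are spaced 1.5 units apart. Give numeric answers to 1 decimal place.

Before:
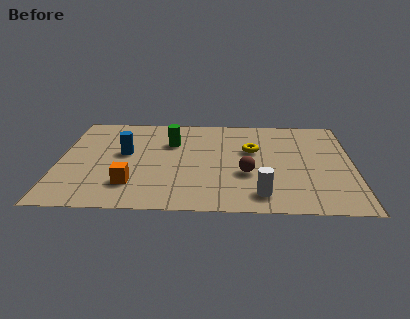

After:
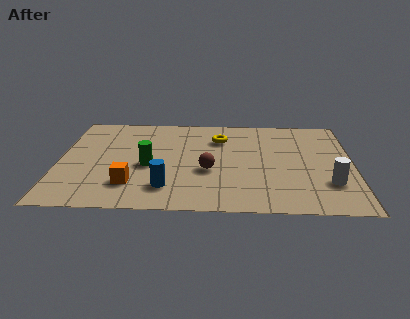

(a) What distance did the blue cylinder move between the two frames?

3.0

The blue cylinder was near (2.4, 4.1) before and (4.0, 1.6) after, so it travelled √(1.6² + 2.5²) ≈ 3.0 units.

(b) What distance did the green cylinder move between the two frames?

2.0

The green cylinder was near (4.1, 5.0) before and (3.3, 3.2) after, so it travelled √(0.8² + 1.8²) ≈ 2.0 units.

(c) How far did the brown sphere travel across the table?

1.4

The brown sphere was near (6.9, 2.7) before and (5.5, 2.9) after, so it travelled √(1.4² + 0.2²) ≈ 1.4 units.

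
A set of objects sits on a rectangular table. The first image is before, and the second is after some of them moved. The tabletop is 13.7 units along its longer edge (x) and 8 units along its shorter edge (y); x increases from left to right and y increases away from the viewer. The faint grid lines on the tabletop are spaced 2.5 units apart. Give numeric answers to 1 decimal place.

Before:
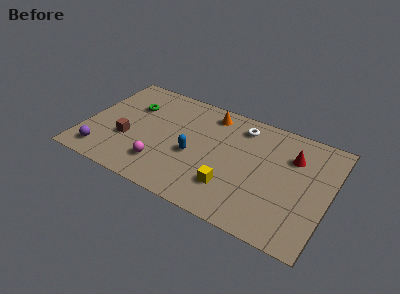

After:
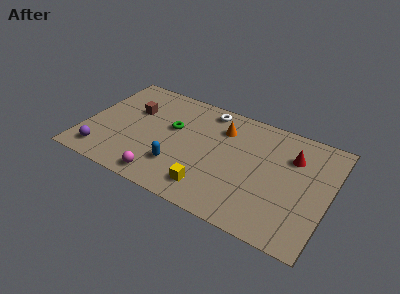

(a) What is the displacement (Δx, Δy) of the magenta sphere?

(0.2, -0.9)

The magenta sphere started near (4.6, 1.9) and ended near (4.8, 1.0).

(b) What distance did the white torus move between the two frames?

2.0

From (8.5, 6.6) to (6.5, 7.0), the white torus covered √(2.0² + 0.4²) ≈ 2.0 units.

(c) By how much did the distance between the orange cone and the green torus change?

-1.5

They were about 4.5 units apart before and 3.0 after — 1.5 units closer together.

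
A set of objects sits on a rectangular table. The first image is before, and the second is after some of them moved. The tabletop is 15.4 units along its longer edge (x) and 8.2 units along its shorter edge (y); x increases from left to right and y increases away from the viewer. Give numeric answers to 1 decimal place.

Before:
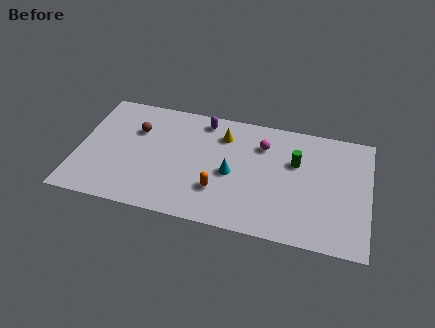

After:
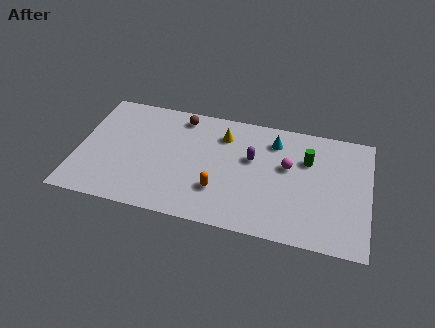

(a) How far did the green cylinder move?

0.7

The green cylinder moved from about (11.5, 5.3) to (12.1, 5.6), a distance of √(0.6² + 0.3²) ≈ 0.7.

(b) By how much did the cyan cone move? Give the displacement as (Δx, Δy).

(2.1, 2.8)

The cyan cone started near (8.2, 3.7) and ended near (10.3, 6.5).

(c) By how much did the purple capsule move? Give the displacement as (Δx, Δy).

(2.7, -2.1)

The purple capsule was at about (6.5, 7.1) and moved to about (9.2, 5.0).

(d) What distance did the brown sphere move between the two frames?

2.7

The brown sphere was near (3.0, 5.6) before and (5.3, 7.1) after, so it travelled √(2.3² + 1.5²) ≈ 2.7 units.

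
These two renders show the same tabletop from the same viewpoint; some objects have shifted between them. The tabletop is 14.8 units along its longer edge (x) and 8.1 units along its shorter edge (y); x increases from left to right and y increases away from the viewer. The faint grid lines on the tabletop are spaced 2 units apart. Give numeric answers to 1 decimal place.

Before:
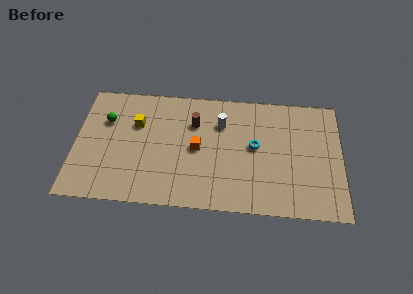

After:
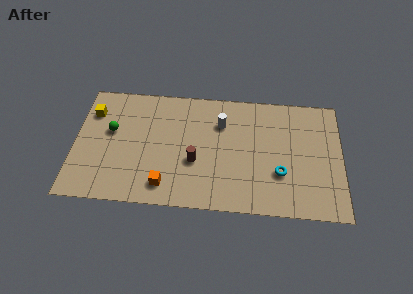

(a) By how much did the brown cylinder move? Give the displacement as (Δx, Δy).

(0.1, -2.6)

The brown cylinder was at about (6.6, 5.7) and moved to about (6.7, 3.1).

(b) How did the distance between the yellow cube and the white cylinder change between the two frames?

+2.5

Before: roughly 4.7 units apart; after: 7.2. That's 2.5 units further apart.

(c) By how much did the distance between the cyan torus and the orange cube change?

+3.2

The distance was about 3.2 in the first image and 6.4 in the second, so they moved 3.2 units further apart.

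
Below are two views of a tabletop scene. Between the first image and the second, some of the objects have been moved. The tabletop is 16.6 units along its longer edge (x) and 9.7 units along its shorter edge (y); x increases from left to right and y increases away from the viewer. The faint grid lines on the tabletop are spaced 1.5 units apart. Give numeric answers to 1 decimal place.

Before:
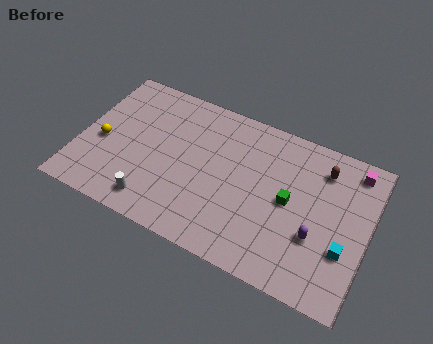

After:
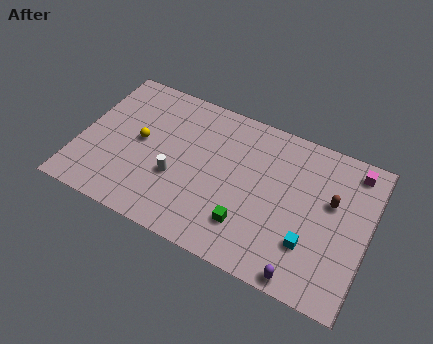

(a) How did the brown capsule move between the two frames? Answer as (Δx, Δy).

(0.7, -1.8)

From the two frames, the brown capsule sits at roughly (13.7, 7.7) before and (14.4, 5.9) after.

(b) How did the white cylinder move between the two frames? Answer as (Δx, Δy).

(1.0, 2.1)

The white cylinder started near (4.7, 1.5) and ended near (5.7, 3.6).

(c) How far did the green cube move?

3.3

The green cube moved from about (12.1, 4.9) to (10.0, 2.4), a distance of √(2.1² + 2.5²) ≈ 3.3.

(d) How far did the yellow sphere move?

2.3

The yellow sphere moved from about (1.3, 4.2) to (3.4, 5.1), a distance of √(2.1² + 0.9²) ≈ 2.3.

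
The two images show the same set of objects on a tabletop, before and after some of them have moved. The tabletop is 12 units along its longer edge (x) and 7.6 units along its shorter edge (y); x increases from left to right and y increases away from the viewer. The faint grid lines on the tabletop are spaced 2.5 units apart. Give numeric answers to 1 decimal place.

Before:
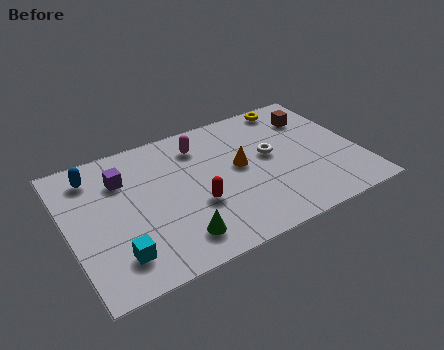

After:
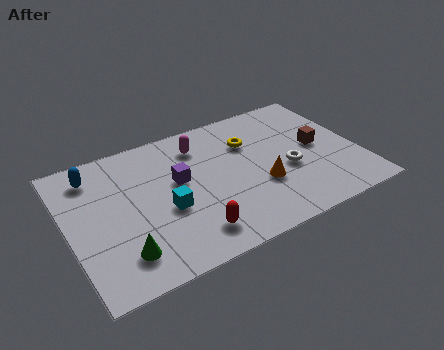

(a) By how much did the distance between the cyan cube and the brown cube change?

-3.2

The distance was about 9.7 in the first image and 6.5 in the second, so they moved 3.2 units closer together.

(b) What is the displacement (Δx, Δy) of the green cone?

(-2.2, 0.2)

The green cone was at about (4.1, 1.4) and moved to about (1.9, 1.6).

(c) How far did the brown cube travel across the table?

1.8

The brown cube moved from about (10.5, 5.7) to (10.4, 3.9), a distance of √(0.1² + 1.8²) ≈ 1.8.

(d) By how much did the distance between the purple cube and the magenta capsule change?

-1.4

The distance was about 3.3 in the first image and 1.9 in the second, so they moved 1.4 units closer together.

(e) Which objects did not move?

the magenta capsule and the blue capsule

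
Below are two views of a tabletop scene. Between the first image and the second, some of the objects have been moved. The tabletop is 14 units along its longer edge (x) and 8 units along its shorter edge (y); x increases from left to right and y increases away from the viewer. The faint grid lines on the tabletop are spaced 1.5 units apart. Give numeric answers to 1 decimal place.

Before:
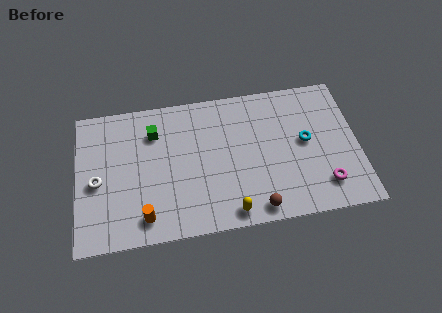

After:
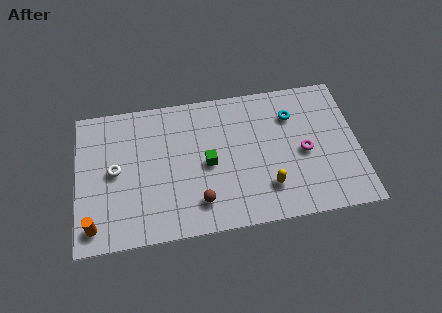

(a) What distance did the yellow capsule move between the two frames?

2.2

The yellow capsule moved from about (7.5, 0.9) to (9.4, 2.0), a distance of √(1.9² + 1.1²) ≈ 2.2.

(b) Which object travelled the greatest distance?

the green cube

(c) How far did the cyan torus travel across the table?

1.7

The cyan torus was near (11.4, 4.3) before and (10.8, 5.9) after, so it travelled √(0.6² + 1.6²) ≈ 1.7 units.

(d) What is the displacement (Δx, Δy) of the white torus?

(0.9, 0.5)

From the two frames, the white torus sits at roughly (1.0, 3.6) before and (1.9, 4.1) after.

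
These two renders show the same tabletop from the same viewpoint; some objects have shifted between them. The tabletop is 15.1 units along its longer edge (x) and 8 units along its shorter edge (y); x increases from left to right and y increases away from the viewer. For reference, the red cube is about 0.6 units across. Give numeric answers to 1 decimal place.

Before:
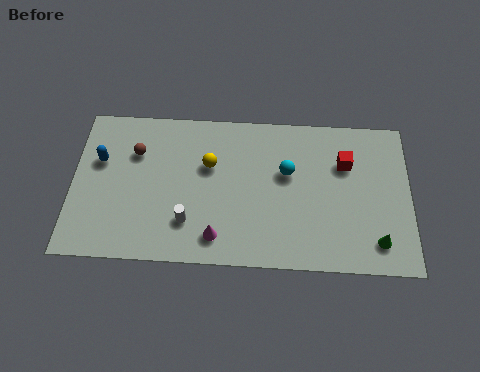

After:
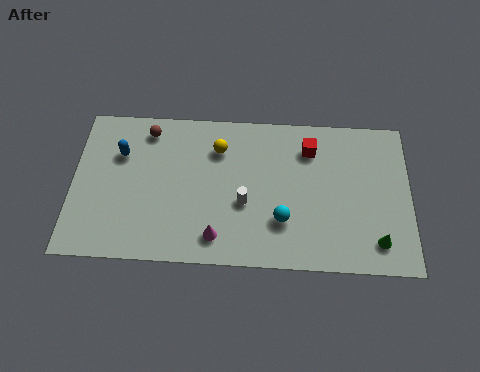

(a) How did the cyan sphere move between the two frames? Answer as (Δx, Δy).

(-0.2, -2.5)

From the two frames, the cyan sphere sits at roughly (9.6, 4.9) before and (9.4, 2.4) after.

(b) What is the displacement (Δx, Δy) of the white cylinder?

(2.5, 1.1)

From the two frames, the white cylinder sits at roughly (5.2, 2.1) before and (7.7, 3.2) after.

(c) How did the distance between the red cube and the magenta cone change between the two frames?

-0.7

The distance was about 7.0 in the first image and 6.3 in the second, so they moved 0.7 units closer together.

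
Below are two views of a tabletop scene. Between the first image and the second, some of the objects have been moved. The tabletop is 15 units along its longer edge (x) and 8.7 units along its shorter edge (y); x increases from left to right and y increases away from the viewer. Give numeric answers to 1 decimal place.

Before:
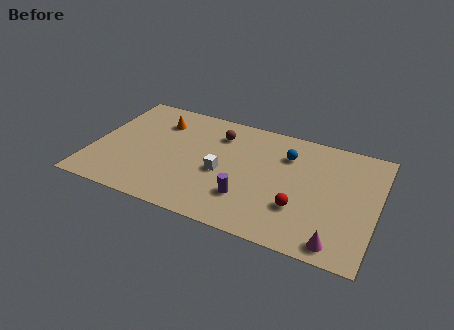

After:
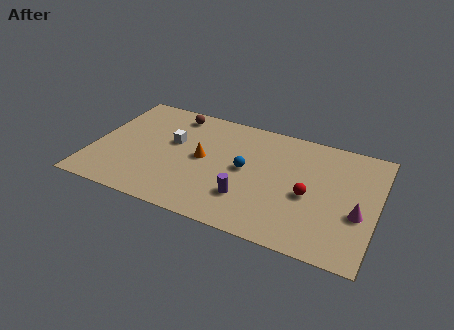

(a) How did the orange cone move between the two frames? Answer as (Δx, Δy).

(2.6, -2.1)

The orange cone started near (3.2, 6.6) and ended near (5.8, 4.5).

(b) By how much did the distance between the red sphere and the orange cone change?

-3.1

The distance was about 8.8 in the first image and 5.7 in the second, so they moved 3.1 units closer together.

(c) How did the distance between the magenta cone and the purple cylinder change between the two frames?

+0.8

They were about 5.0 units apart before and 5.8 after — 0.8 units further apart.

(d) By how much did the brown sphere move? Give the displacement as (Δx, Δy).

(-2.5, 0.8)

The brown sphere started near (6.4, 6.7) and ended near (3.9, 7.5).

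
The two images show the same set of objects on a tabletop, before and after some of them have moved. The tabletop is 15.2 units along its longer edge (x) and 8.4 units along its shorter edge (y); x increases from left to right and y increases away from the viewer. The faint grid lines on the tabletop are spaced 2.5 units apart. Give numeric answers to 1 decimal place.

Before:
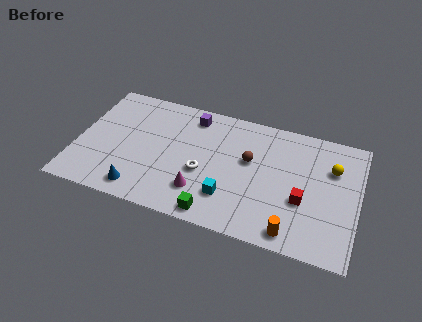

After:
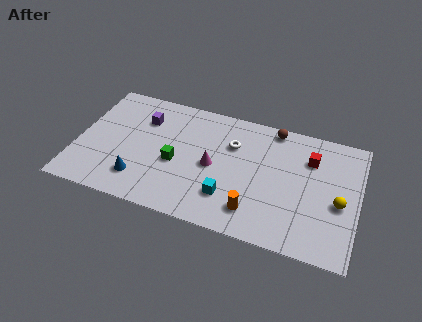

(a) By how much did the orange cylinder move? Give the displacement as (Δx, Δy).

(-2.1, 0.7)

The orange cylinder was at about (11.9, 1.0) and moved to about (9.8, 1.7).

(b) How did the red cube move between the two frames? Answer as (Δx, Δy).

(0.2, 2.9)

The red cube was at about (12.3, 3.2) and moved to about (12.5, 6.1).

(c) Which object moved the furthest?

the green cube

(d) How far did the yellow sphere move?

2.3

The yellow sphere moved from about (13.7, 5.8) to (14.2, 3.6), a distance of √(0.5² + 2.2²) ≈ 2.3.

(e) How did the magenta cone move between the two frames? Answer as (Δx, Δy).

(0.5, 1.9)

From the two frames, the magenta cone sits at roughly (6.9, 2.1) before and (7.4, 4.0) after.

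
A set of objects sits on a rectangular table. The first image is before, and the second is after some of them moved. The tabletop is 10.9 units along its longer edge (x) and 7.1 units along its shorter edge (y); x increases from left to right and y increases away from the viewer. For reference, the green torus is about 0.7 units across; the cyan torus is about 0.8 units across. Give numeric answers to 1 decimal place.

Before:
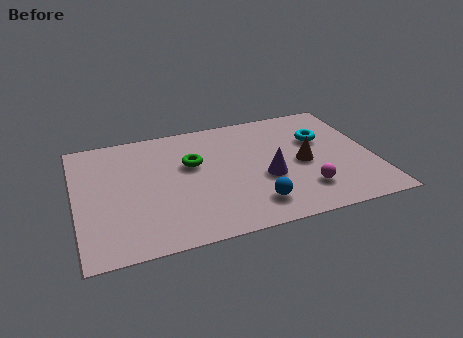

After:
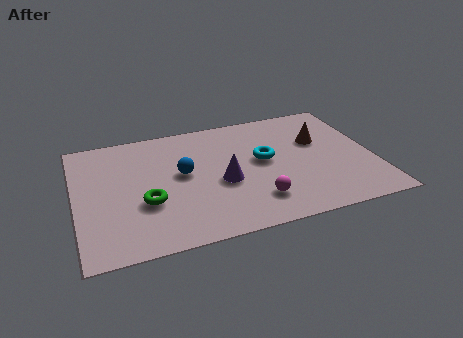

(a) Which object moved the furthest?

the blue sphere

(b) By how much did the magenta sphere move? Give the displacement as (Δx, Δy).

(-1.8, -0.1)

The magenta sphere was at about (8.2, 1.7) and moved to about (6.4, 1.6).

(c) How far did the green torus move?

2.5

From (4.3, 4.4) to (2.5, 2.6), the green torus covered √(1.8² + 1.8²) ≈ 2.5 units.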